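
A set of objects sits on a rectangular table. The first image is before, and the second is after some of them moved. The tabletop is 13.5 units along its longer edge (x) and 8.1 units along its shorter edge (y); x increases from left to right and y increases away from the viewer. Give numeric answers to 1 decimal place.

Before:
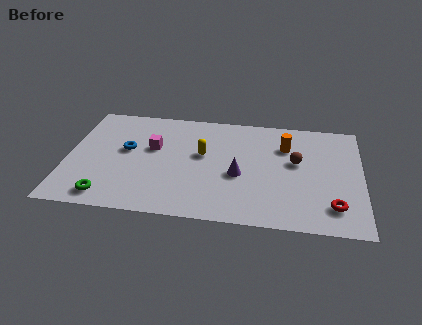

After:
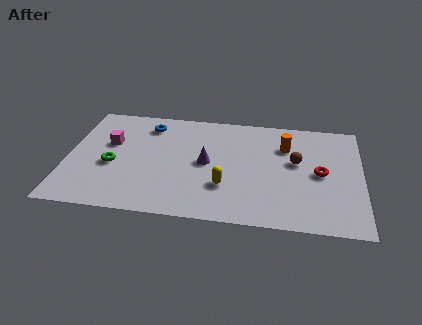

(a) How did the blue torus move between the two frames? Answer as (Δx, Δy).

(0.9, 2.0)

The blue torus was at about (2.7, 4.6) and moved to about (3.6, 6.6).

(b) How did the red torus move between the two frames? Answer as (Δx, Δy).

(-0.6, 2.3)

From the two frames, the red torus sits at roughly (12.2, 1.7) before and (11.6, 4.0) after.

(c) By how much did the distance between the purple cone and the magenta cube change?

+0.3

Before: roughly 4.3 units apart; after: 4.6. That's 0.3 units further apart.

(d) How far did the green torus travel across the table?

2.3

From (2.0, 1.1) to (2.1, 3.4), the green torus covered √(0.1² + 2.3²) ≈ 2.3 units.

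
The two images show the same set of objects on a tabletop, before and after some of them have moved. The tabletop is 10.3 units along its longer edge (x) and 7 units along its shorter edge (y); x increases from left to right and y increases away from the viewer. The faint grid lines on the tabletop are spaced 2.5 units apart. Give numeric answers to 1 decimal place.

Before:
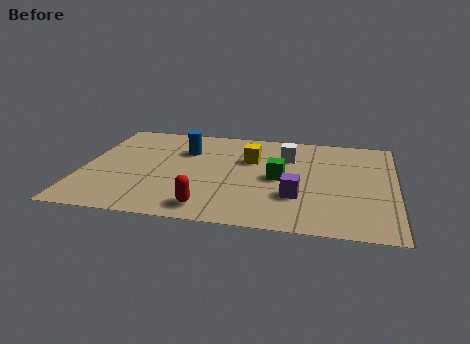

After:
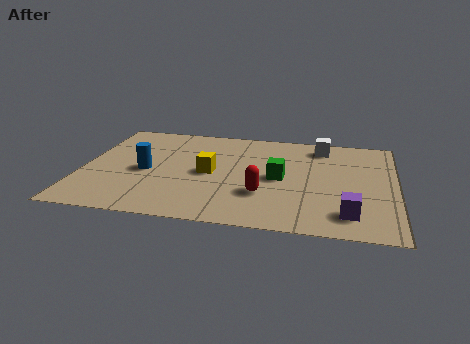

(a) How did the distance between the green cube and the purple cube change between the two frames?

+1.8

They were about 1.3 units apart before and 3.1 after — 1.8 units further apart.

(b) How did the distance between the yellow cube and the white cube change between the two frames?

+3.1

They were about 1.3 units apart before and 4.4 after — 3.1 units further apart.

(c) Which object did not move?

the green cube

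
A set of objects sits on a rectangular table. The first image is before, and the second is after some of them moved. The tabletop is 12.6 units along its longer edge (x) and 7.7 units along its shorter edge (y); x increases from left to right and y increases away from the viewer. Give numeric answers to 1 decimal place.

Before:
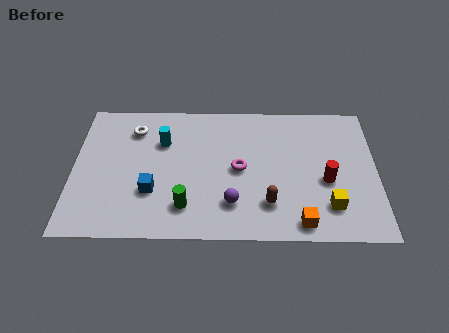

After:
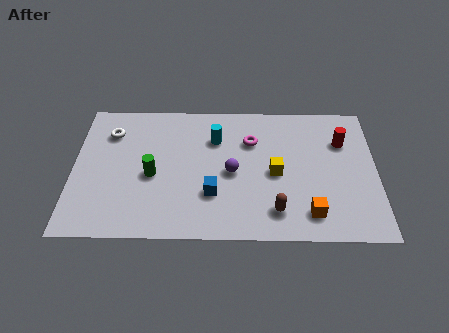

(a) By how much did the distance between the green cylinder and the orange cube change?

+2.0

The distance was about 4.8 in the first image and 6.8 in the second, so they moved 2.0 units further apart.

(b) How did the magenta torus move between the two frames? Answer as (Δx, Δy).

(0.5, 1.6)

The magenta torus started near (6.9, 3.8) and ended near (7.4, 5.4).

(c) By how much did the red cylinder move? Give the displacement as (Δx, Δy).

(0.7, 2.2)

The red cylinder was at about (10.5, 3.2) and moved to about (11.2, 5.4).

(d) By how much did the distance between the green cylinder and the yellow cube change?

-0.8

They were about 5.9 units apart before and 5.1 after — 0.8 units closer together.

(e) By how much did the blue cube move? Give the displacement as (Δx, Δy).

(2.5, -0.1)

The blue cube was at about (3.3, 2.5) and moved to about (5.8, 2.4).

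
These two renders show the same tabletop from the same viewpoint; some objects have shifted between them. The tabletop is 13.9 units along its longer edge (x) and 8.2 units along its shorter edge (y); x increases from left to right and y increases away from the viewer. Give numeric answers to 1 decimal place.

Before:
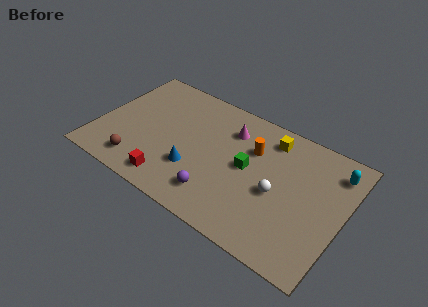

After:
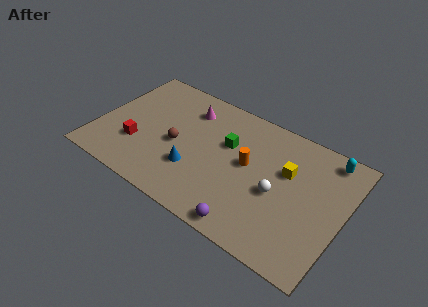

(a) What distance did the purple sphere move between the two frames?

2.2

From (7.2, 1.7) to (9.2, 0.8), the purple sphere covered √(2.0² + 0.9²) ≈ 2.2 units.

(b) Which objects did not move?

the white sphere and the blue cone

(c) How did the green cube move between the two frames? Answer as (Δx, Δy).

(-1.3, 0.9)

From the two frames, the green cube sits at roughly (8.5, 4.3) before and (7.2, 5.2) after.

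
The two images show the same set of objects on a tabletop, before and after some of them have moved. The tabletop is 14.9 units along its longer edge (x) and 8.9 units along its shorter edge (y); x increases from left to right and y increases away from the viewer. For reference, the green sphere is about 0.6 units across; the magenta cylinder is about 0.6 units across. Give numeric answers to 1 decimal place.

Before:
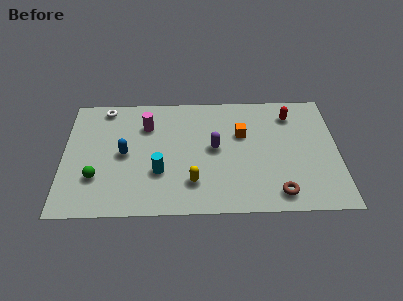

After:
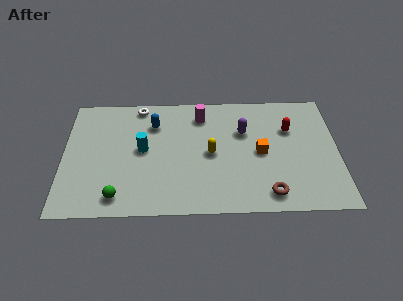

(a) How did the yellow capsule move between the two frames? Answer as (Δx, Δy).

(1.0, 2.1)

The yellow capsule was at about (7.0, 2.2) and moved to about (8.0, 4.3).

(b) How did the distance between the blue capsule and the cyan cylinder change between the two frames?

-0.4

Before: roughly 2.4 units apart; after: 2.0. That's 0.4 units closer together.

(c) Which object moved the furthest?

the magenta cylinder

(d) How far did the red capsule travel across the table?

1.1

The red capsule moved from about (12.4, 7.1) to (12.3, 6.0), a distance of √(0.1² + 1.1²) ≈ 1.1.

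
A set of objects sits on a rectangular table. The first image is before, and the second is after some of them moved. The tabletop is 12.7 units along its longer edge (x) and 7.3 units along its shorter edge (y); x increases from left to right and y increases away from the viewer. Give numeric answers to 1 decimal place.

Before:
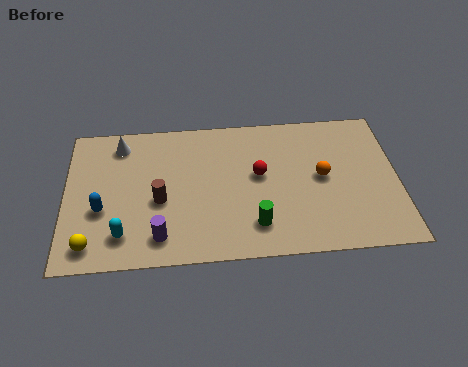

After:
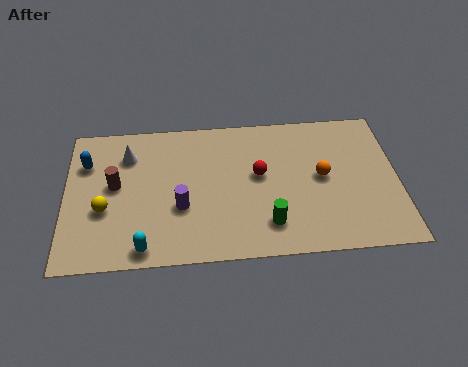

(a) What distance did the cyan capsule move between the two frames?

1.1

From (2.2, 1.5) to (3.0, 0.8), the cyan capsule covered √(0.8² + 0.7²) ≈ 1.1 units.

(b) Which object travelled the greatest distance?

the blue capsule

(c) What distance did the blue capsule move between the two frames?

2.5

The blue capsule was near (1.4, 2.8) before and (0.8, 5.2) after, so it travelled √(0.6² + 2.4²) ≈ 2.5 units.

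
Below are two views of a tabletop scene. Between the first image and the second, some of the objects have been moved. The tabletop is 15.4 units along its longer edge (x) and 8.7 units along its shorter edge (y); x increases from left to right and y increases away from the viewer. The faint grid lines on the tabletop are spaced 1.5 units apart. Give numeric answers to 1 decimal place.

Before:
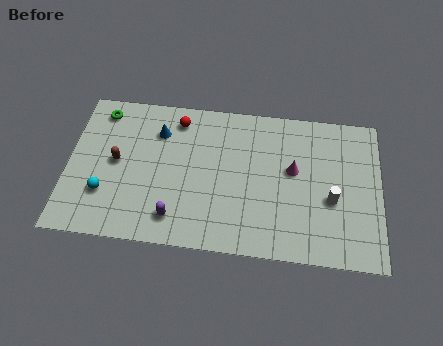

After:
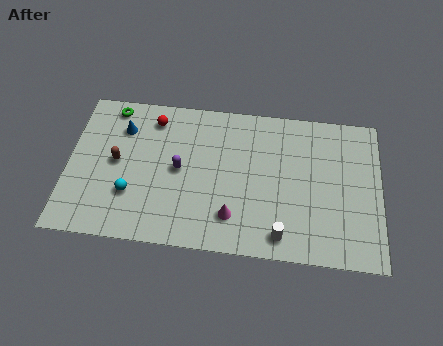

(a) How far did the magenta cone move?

4.2

The magenta cone was near (11.1, 5.0) before and (8.2, 2.0) after, so it travelled √(2.9² + 3.0²) ≈ 4.2 units.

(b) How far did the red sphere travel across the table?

1.2

The red sphere moved from about (5.3, 7.3) to (4.1, 7.2), a distance of √(1.2² + 0.1²) ≈ 1.2.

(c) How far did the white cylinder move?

3.3

The white cylinder moved from about (13.0, 3.5) to (10.6, 1.2), a distance of √(2.4² + 2.3²) ≈ 3.3.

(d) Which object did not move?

the brown capsule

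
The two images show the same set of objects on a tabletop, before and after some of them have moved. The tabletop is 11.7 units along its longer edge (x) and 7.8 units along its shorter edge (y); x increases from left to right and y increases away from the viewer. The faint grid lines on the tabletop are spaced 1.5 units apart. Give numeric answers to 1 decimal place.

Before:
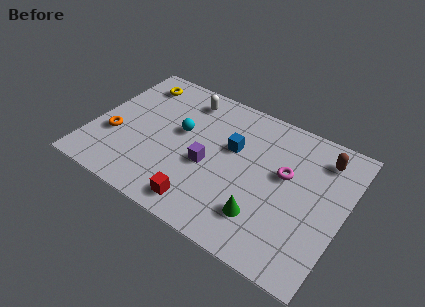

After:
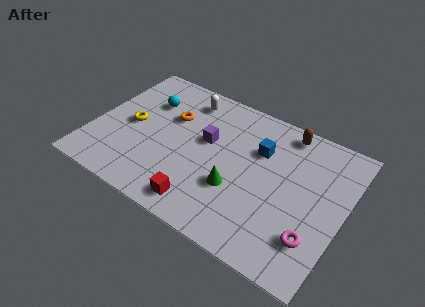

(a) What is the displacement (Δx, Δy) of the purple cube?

(-0.3, 1.3)

From the two frames, the purple cube sits at roughly (5.5, 3.3) before and (5.2, 4.6) after.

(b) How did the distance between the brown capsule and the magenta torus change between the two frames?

+3.0

The distance was about 2.3 in the first image and 5.3 in the second, so they moved 3.0 units further apart.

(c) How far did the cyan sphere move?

2.1

The cyan sphere was near (4.0, 4.5) before and (2.2, 5.5) after, so it travelled √(1.8² + 1.0²) ≈ 2.1 units.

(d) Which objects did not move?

the red cube and the white capsule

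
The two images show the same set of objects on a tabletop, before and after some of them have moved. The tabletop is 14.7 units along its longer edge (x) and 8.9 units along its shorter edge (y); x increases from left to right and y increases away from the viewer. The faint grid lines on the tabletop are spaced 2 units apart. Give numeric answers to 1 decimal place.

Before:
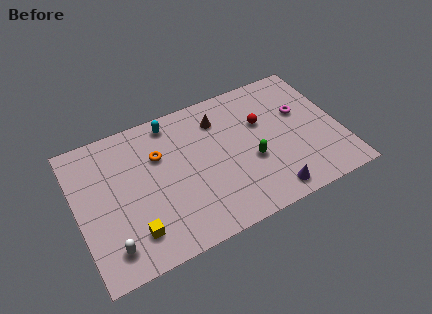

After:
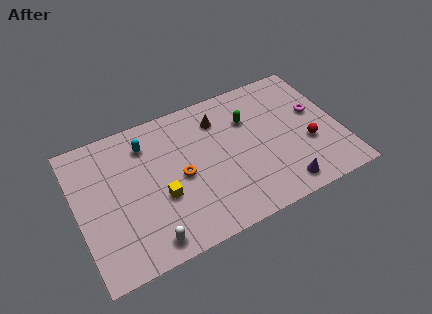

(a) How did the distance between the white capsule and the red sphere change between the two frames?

-0.3

Before: roughly 9.9 units apart; after: 9.6. That's 0.3 units closer together.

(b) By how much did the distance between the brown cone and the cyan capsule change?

+1.3

They were about 2.8 units apart before and 4.1 after — 1.3 units further apart.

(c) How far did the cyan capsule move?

1.7

From (5.6, 7.8) to (4.1, 7.0), the cyan capsule covered √(1.5² + 0.8²) ≈ 1.7 units.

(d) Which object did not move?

the brown cone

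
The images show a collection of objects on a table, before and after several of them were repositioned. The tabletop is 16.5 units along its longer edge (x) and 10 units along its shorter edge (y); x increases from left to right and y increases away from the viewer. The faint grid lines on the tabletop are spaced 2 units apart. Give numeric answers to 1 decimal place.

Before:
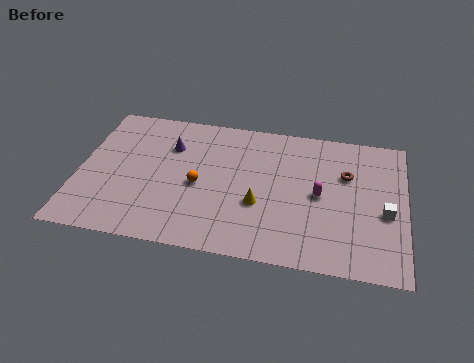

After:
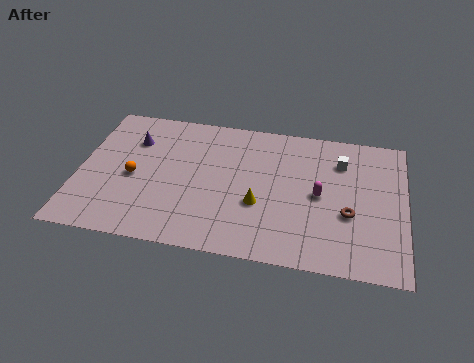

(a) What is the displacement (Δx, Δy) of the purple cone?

(-1.9, 0.1)

From the two frames, the purple cone sits at roughly (4.5, 7.1) before and (2.6, 7.2) after.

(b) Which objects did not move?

the yellow cone and the magenta capsule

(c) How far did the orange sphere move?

3.3

From (6.1, 4.5) to (2.8, 4.5), the orange sphere covered √(3.3² + 0.0²) ≈ 3.3 units.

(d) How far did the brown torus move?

2.8

The brown torus was near (13.5, 6.6) before and (13.7, 3.8) after, so it travelled √(0.2² + 2.8²) ≈ 2.8 units.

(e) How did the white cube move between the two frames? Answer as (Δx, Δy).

(-2.3, 3.3)

The white cube was at about (15.5, 4.2) and moved to about (13.2, 7.5).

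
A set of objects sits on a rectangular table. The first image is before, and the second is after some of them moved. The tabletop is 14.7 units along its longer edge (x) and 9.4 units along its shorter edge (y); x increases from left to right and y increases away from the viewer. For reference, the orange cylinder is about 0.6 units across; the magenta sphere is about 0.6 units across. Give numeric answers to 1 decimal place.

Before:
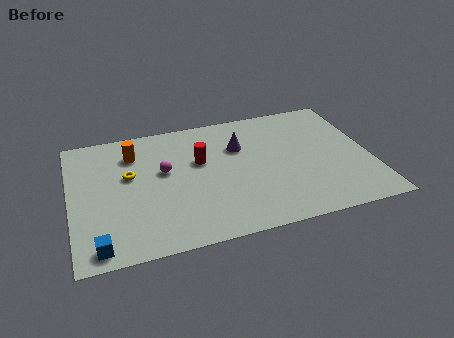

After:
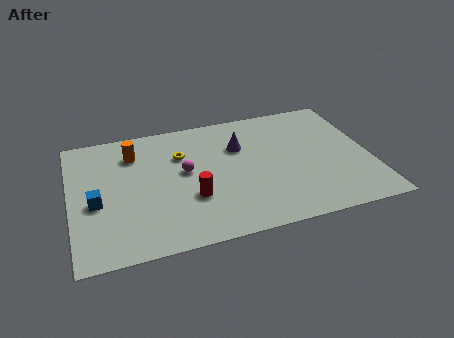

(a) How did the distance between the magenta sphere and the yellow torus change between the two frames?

-0.4

Before: roughly 1.7 units apart; after: 1.3. That's 0.4 units closer together.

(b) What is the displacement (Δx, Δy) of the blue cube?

(0.0, 3.0)

The blue cube started near (1.2, 1.0) and ended near (1.2, 4.0).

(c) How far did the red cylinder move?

2.7

The red cylinder was near (6.4, 5.8) before and (5.8, 3.2) after, so it travelled √(0.6² + 2.6²) ≈ 2.7 units.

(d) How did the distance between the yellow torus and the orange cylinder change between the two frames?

+0.8

Before: roughly 1.6 units apart; after: 2.4. That's 0.8 units further apart.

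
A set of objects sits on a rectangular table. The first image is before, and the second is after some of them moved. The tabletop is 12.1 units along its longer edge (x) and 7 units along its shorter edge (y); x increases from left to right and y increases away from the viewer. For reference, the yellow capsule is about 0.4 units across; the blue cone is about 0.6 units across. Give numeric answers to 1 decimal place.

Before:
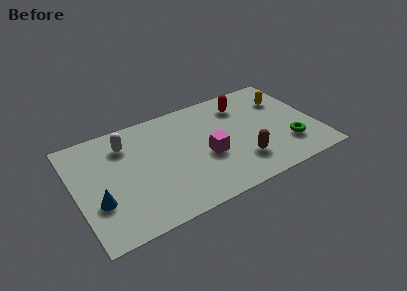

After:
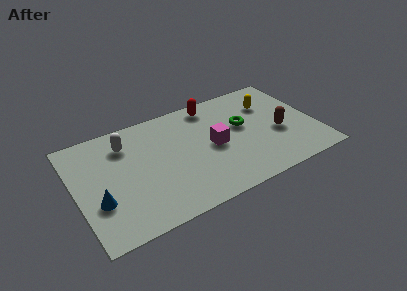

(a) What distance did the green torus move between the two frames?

3.0

The green torus moved from about (10.5, 1.9) to (8.5, 4.1), a distance of √(2.0² + 2.2²) ≈ 3.0.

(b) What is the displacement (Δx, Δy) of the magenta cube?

(0.4, 0.5)

The magenta cube started near (6.5, 2.9) and ended near (6.9, 3.4).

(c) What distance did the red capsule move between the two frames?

1.6

The red capsule was near (8.7, 5.5) before and (7.2, 6.1) after, so it travelled √(1.5² + 0.6²) ≈ 1.6 units.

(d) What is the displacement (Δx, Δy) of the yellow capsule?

(-0.8, 0.0)

The yellow capsule started near (10.8, 5.0) and ended near (10.0, 5.0).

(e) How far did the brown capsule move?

2.4

From (8.1, 1.8) to (10.2, 2.9), the brown capsule covered √(2.1² + 1.1²) ≈ 2.4 units.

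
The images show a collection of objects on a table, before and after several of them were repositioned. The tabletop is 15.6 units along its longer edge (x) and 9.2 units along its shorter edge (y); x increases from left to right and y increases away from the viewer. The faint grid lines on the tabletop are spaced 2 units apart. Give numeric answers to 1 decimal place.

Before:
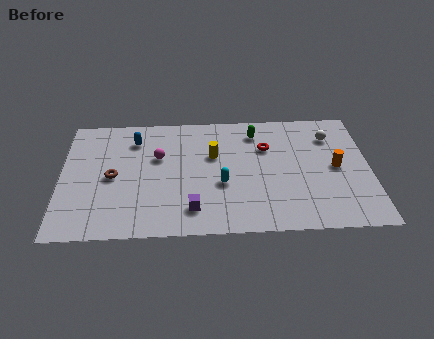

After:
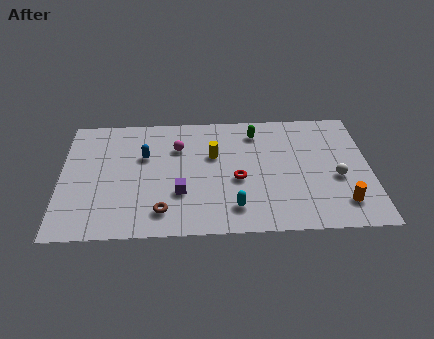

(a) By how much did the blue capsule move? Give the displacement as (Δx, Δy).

(0.5, -1.3)

The blue capsule was at about (3.7, 7.2) and moved to about (4.2, 5.9).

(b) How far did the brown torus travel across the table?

3.7

From (2.6, 4.4) to (5.1, 1.7), the brown torus covered √(2.5² + 2.7²) ≈ 3.7 units.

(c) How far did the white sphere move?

3.2

The white sphere moved from about (13.7, 7.0) to (13.9, 3.8), a distance of √(0.2² + 3.2²) ≈ 3.2.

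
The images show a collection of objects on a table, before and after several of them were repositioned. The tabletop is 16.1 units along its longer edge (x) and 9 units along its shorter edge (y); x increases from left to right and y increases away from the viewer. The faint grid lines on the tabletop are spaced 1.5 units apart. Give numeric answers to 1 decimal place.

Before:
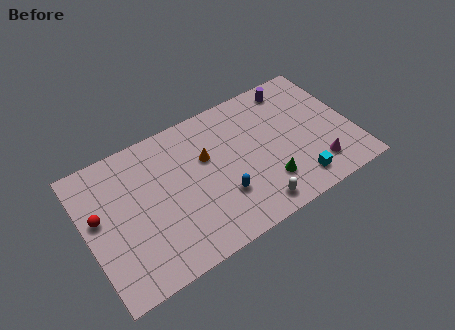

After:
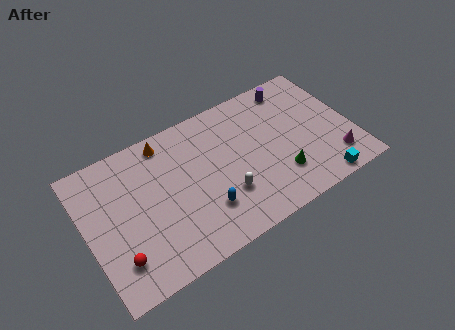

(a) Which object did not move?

the purple cylinder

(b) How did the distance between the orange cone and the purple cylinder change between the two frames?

+1.8

Before: roughly 6.1 units apart; after: 7.9. That's 1.8 units further apart.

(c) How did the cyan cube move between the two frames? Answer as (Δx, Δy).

(1.3, -0.7)

The cyan cube started near (12.3, 1.5) and ended near (13.6, 0.8).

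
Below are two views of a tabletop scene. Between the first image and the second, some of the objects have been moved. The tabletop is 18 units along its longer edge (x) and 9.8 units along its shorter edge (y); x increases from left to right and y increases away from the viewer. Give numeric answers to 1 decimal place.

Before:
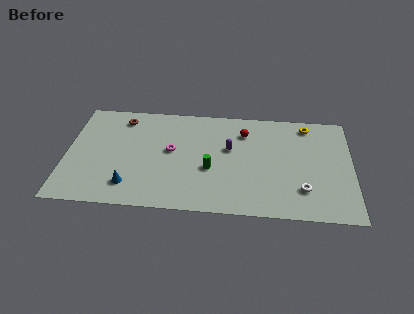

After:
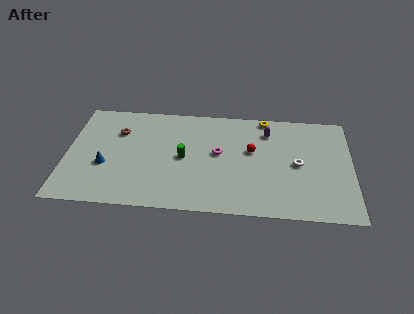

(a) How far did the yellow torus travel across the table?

2.7

The yellow torus was near (15.2, 8.5) before and (12.5, 9.0) after, so it travelled √(2.7² + 0.5²) ≈ 2.7 units.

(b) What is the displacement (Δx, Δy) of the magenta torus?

(3.0, 0.0)

The magenta torus started near (6.6, 5.4) and ended near (9.6, 5.4).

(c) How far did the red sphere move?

1.8

From (11.2, 7.5) to (11.7, 5.8), the red sphere covered √(0.5² + 1.7²) ≈ 1.8 units.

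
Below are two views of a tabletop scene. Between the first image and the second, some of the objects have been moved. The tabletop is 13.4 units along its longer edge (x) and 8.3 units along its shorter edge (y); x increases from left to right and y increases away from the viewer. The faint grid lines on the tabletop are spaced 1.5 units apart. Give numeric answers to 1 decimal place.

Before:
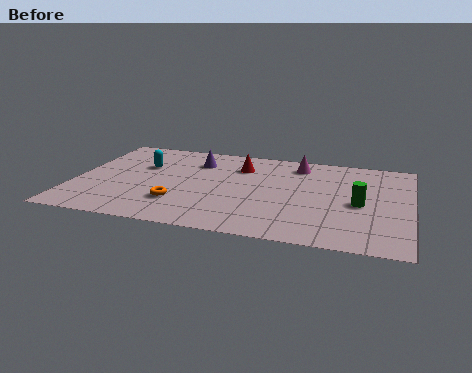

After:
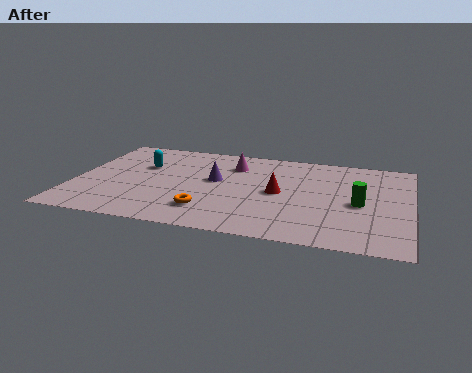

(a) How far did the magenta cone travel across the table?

2.7

The magenta cone was near (8.8, 6.9) before and (6.2, 6.3) after, so it travelled √(2.6² + 0.6²) ≈ 2.7 units.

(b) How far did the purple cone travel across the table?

1.8

From (4.7, 6.3) to (5.6, 4.7), the purple cone covered √(0.9² + 1.6²) ≈ 1.8 units.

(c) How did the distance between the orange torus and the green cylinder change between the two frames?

-1.1

Before: roughly 7.3 units apart; after: 6.2. That's 1.1 units closer together.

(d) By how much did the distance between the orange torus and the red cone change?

-1.0

The distance was about 4.5 in the first image and 3.5 in the second, so they moved 1.0 units closer together.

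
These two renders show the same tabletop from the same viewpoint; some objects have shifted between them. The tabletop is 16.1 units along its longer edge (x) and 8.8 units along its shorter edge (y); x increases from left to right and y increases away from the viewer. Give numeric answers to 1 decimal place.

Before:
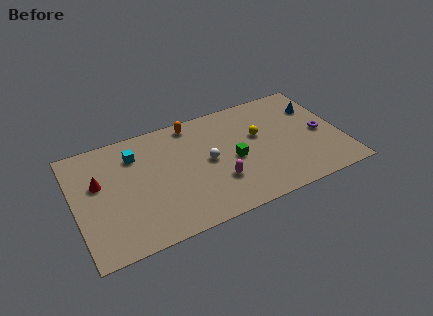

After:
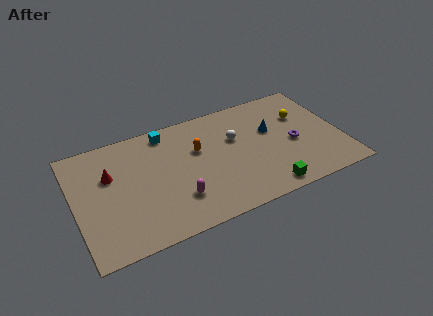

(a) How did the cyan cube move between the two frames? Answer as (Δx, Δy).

(2.0, 1.0)

From the two frames, the cyan cube sits at roughly (3.8, 6.7) before and (5.8, 7.7) after.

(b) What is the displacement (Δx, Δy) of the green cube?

(1.6, -3.0)

The green cube was at about (9.5, 4.0) and moved to about (11.1, 1.0).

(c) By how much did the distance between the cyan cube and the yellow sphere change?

+0.9

Before: roughly 7.5 units apart; after: 8.4. That's 0.9 units further apart.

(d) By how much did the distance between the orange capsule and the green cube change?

+1.5

They were about 4.3 units apart before and 5.8 after — 1.5 units further apart.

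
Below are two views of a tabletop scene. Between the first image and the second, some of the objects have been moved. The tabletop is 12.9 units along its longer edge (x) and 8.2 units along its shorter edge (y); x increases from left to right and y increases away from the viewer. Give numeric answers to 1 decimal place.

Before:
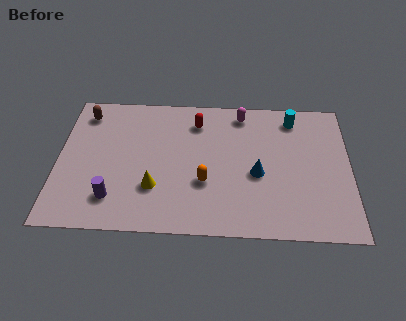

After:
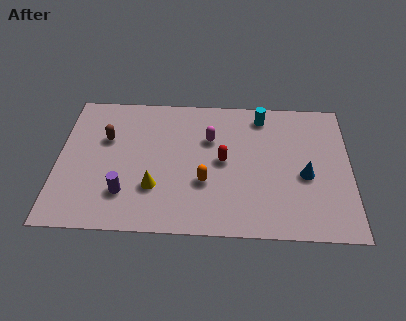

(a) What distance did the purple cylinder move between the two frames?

0.6

The purple cylinder moved from about (2.5, 1.8) to (3.0, 2.1), a distance of √(0.5² + 0.3²) ≈ 0.6.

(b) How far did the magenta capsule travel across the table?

2.1

From (8.1, 7.1) to (6.7, 5.5), the magenta capsule covered √(1.4² + 1.6²) ≈ 2.1 units.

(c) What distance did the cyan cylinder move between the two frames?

1.4

The cyan cylinder was near (10.4, 6.9) before and (9.0, 7.0) after, so it travelled √(1.4² + 0.1²) ≈ 1.4 units.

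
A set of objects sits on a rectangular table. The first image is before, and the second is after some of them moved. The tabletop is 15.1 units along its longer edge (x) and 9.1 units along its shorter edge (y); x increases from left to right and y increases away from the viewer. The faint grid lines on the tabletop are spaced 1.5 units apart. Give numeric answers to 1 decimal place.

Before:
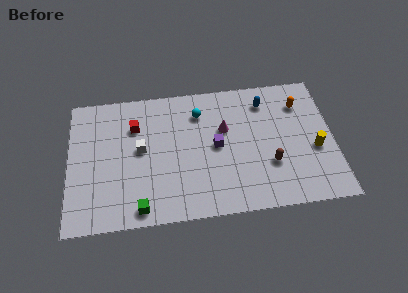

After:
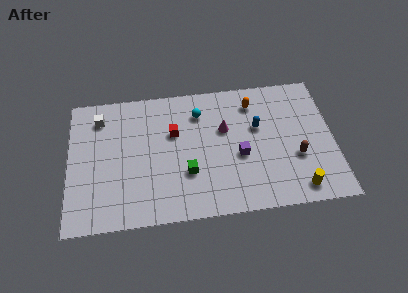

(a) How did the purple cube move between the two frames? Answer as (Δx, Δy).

(1.3, -0.8)

The purple cube was at about (8.4, 4.6) and moved to about (9.7, 3.8).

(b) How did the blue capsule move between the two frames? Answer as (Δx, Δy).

(-0.5, -1.7)

From the two frames, the blue capsule sits at roughly (11.3, 7.3) before and (10.8, 5.6) after.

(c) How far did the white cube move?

3.3

The white cube moved from about (4.1, 4.9) to (1.8, 7.3), a distance of √(2.3² + 2.4²) ≈ 3.3.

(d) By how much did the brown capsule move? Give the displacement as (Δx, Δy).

(1.5, 0.3)

The brown capsule was at about (11.4, 3.0) and moved to about (12.9, 3.3).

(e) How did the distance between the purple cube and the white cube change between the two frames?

+4.3

Before: roughly 4.3 units apart; after: 8.6. That's 4.3 units further apart.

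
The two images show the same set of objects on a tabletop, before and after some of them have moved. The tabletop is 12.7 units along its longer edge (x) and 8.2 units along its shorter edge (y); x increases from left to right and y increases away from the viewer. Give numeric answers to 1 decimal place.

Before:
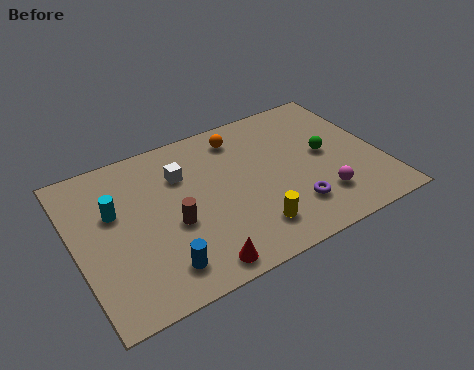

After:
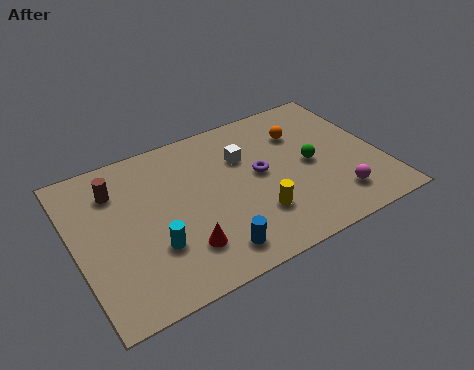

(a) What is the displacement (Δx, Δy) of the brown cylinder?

(-2.0, 2.8)

The brown cylinder started near (3.9, 3.4) and ended near (1.9, 6.2).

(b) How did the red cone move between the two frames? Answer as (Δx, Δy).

(-0.4, 1.1)

The red cone started near (4.5, 0.9) and ended near (4.1, 2.0).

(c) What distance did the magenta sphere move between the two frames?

0.7

The magenta sphere was near (9.9, 2.0) before and (10.5, 1.7) after, so it travelled √(0.6² + 0.3²) ≈ 0.7 units.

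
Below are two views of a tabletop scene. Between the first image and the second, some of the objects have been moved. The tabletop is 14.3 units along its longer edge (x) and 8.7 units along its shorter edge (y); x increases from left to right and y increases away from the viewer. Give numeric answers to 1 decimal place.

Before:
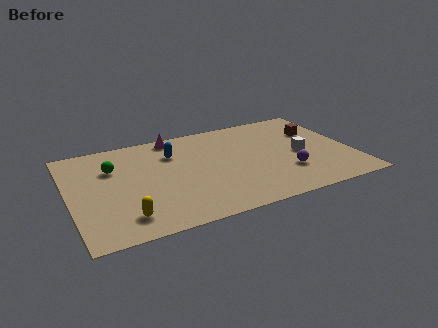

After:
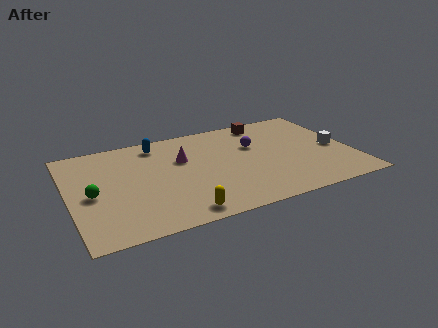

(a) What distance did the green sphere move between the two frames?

2.3

The green sphere was near (2.3, 6.0) before and (1.1, 4.0) after, so it travelled √(1.2² + 2.0²) ≈ 2.3 units.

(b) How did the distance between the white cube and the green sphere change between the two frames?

+2.8

They were about 9.6 units apart before and 12.4 after — 2.8 units further apart.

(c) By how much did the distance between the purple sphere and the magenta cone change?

-3.7

Before: roughly 7.4 units apart; after: 3.7. That's 3.7 units closer together.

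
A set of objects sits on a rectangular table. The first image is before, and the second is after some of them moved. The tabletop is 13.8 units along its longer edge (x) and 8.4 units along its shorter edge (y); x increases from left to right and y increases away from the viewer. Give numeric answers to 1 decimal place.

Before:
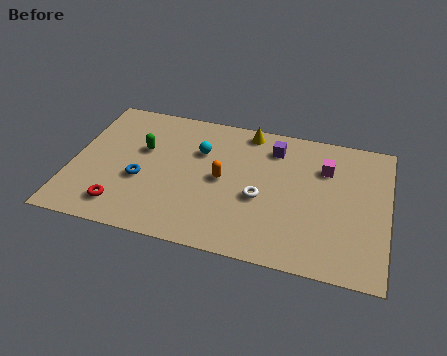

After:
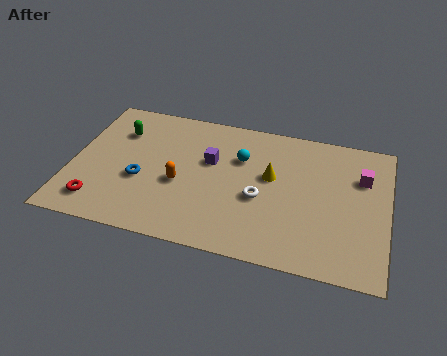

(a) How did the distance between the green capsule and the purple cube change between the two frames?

-1.7

Before: roughly 5.9 units apart; after: 4.2. That's 1.7 units closer together.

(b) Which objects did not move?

the blue torus and the white torus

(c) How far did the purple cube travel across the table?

3.1

From (8.7, 6.7) to (6.0, 5.2), the purple cube covered √(2.7² + 1.5²) ≈ 3.1 units.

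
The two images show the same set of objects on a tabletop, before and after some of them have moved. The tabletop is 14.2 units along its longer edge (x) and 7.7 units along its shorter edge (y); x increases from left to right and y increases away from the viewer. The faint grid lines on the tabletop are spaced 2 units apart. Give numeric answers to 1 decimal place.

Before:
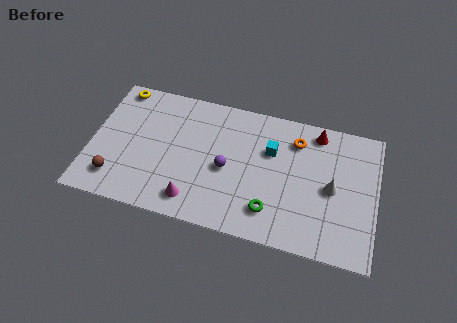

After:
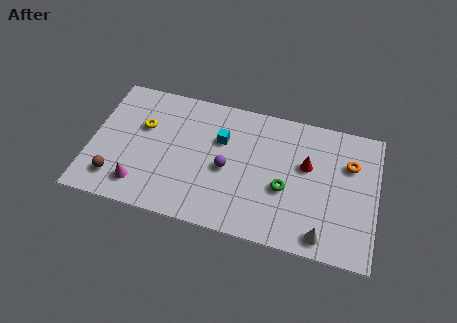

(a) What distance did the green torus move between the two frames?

1.5

From (9.1, 1.7) to (9.7, 3.1), the green torus covered √(0.6² + 1.4²) ≈ 1.5 units.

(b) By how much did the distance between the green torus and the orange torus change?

-0.6

Before: roughly 4.4 units apart; after: 3.8. That's 0.6 units closer together.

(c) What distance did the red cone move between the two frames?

2.0

The red cone was near (11.1, 6.7) before and (10.7, 4.7) after, so it travelled √(0.4² + 2.0²) ≈ 2.0 units.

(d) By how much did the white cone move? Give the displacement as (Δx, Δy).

(-0.3, -2.7)

The white cone started near (12.0, 3.7) and ended near (11.7, 1.0).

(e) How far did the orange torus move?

2.8

From (10.1, 6.0) to (12.8, 5.3), the orange torus covered √(2.7² + 0.7²) ≈ 2.8 units.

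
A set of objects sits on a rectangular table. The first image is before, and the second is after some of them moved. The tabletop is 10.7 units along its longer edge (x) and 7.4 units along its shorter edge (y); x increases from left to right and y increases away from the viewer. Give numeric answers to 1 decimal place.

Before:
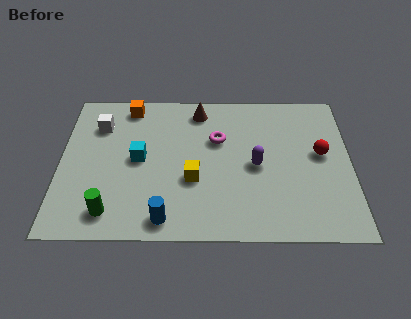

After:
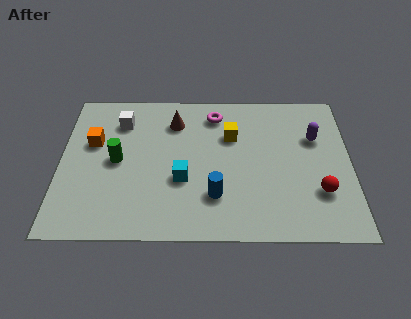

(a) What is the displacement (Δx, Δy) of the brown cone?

(-0.9, -0.6)

From the two frames, the brown cone sits at roughly (5.1, 6.3) before and (4.2, 5.7) after.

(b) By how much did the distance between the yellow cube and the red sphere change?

-0.6

They were about 4.9 units apart before and 4.3 after — 0.6 units closer together.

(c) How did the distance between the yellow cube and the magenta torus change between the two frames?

-0.9

Before: roughly 2.2 units apart; after: 1.3. That's 0.9 units closer together.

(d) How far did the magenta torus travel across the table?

1.3

From (5.8, 4.8) to (5.7, 6.1), the magenta torus covered √(0.1² + 1.3²) ≈ 1.3 units.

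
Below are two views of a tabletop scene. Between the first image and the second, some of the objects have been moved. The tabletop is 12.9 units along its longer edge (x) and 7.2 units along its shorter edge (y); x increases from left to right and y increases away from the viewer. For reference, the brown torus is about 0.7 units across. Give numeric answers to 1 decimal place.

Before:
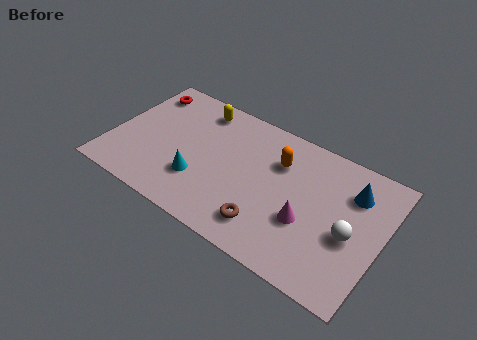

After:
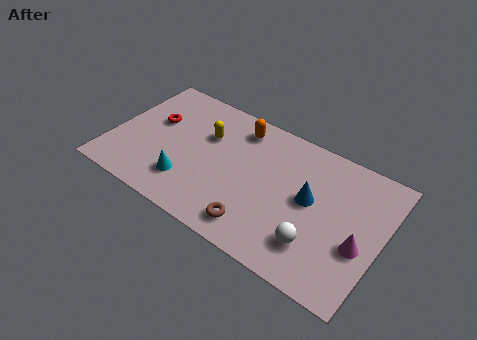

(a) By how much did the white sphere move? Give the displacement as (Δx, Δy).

(-1.4, -1.3)

The white sphere started near (11.5, 3.1) and ended near (10.1, 1.8).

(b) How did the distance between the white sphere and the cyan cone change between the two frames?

-1.0

The distance was about 7.2 in the first image and 6.2 in the second, so they moved 1.0 units closer together.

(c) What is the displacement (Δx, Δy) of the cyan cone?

(-0.5, -0.4)

The cyan cone started near (4.4, 2.2) and ended near (3.9, 1.8).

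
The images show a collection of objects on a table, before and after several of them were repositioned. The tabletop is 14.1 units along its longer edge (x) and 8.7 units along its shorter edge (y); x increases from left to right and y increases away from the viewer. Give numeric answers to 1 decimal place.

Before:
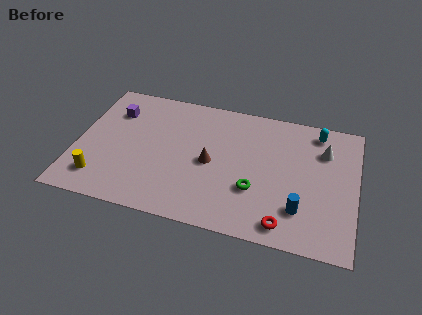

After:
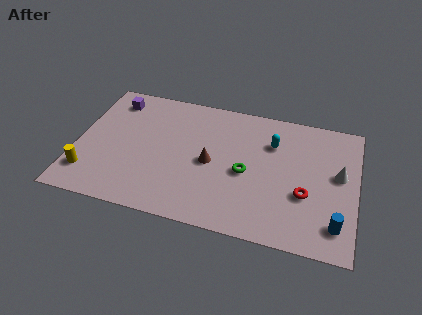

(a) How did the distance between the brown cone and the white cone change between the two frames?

+0.4

The distance was about 6.0 in the first image and 6.4 in the second, so they moved 0.4 units further apart.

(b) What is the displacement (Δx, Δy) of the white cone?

(0.8, -1.4)

The white cone was at about (12.4, 6.3) and moved to about (13.2, 4.9).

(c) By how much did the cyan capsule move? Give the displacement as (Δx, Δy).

(-2.2, -1.3)

From the two frames, the cyan capsule sits at roughly (12.0, 7.5) before and (9.8, 6.2) after.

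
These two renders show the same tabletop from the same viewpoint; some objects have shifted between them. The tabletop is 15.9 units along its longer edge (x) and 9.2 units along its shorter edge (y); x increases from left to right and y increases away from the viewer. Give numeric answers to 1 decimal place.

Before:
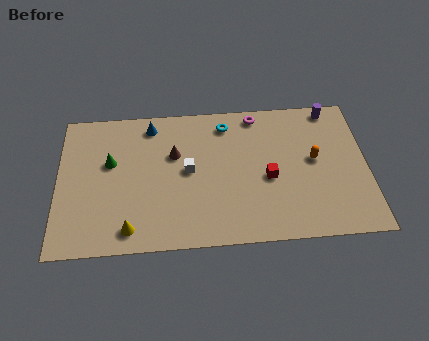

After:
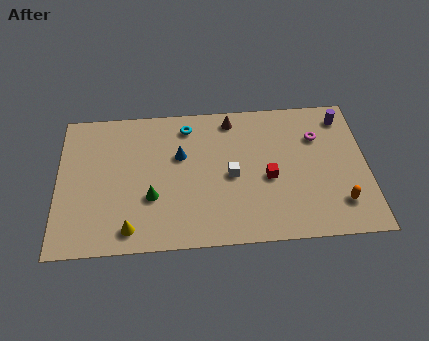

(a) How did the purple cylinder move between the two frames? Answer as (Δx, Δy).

(0.6, -0.6)

From the two frames, the purple cylinder sits at roughly (14.2, 8.3) before and (14.8, 7.7) after.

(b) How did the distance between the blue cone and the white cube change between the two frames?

-0.6

They were about 3.6 units apart before and 3.0 after — 0.6 units closer together.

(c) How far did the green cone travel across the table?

3.2

From (2.7, 5.6) to (4.8, 3.2), the green cone covered √(2.1² + 2.4²) ≈ 3.2 units.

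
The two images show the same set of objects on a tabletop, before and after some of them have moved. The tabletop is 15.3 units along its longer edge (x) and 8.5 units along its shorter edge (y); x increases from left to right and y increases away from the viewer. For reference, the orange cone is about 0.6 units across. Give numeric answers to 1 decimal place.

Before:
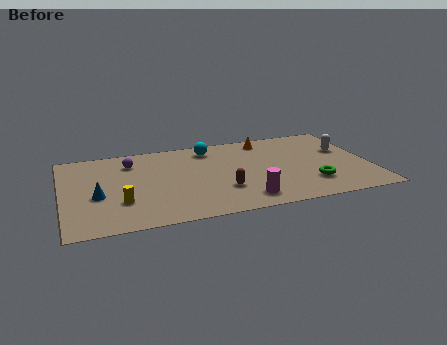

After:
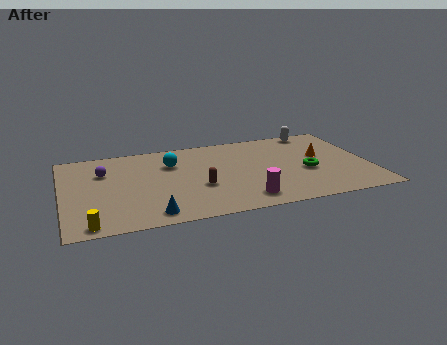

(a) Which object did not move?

the magenta cylinder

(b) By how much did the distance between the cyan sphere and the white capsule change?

+0.8

They were about 6.9 units apart before and 7.7 after — 0.8 units further apart.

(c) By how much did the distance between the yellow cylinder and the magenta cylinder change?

+1.5

The distance was about 6.1 in the first image and 7.6 in the second, so they moved 1.5 units further apart.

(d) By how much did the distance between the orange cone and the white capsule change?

-1.5

Before: roughly 4.3 units apart; after: 2.8. That's 1.5 units closer together.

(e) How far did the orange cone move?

3.5

From (10.4, 7.3) to (13.0, 4.9), the orange cone covered √(2.6² + 2.4²) ≈ 3.5 units.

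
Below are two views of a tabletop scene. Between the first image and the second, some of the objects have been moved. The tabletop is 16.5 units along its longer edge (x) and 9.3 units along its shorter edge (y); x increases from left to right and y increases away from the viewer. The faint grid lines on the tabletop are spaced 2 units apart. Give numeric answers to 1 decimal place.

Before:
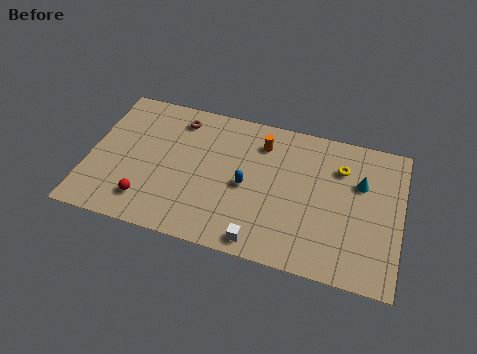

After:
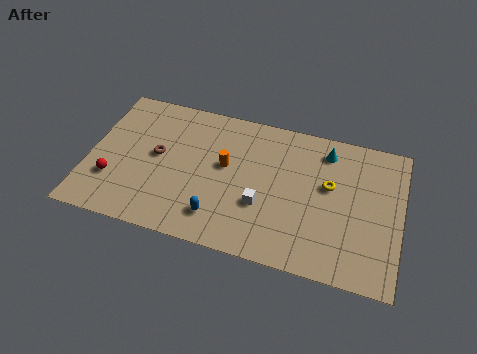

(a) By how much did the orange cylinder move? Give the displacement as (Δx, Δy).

(-1.8, -2.0)

The orange cylinder started near (9.0, 7.3) and ended near (7.2, 5.3).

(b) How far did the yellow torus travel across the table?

1.4

The yellow torus moved from about (13.2, 6.8) to (12.7, 5.5), a distance of √(0.5² + 1.3²) ≈ 1.4.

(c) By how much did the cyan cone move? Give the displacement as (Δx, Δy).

(-1.9, 1.6)

The cyan cone was at about (14.3, 6.1) and moved to about (12.4, 7.7).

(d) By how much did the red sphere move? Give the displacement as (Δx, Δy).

(-1.9, 0.9)

The red sphere started near (3.3, 1.9) and ended near (1.4, 2.8).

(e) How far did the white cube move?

2.3

The white cube moved from about (9.4, 1.0) to (9.3, 3.3), a distance of √(0.1² + 2.3²) ≈ 2.3.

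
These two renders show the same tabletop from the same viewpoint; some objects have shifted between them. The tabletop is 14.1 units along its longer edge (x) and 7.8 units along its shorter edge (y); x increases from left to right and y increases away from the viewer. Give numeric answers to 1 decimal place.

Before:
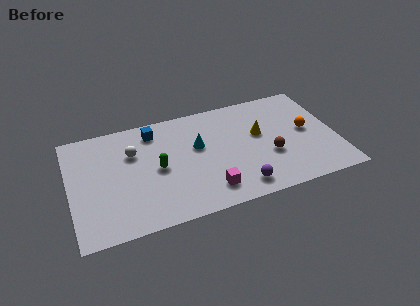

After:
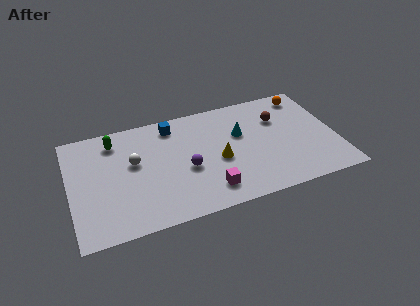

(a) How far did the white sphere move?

0.7

The white sphere moved from about (3.4, 5.3) to (3.4, 4.6), a distance of √(0.0² + 0.7²) ≈ 0.7.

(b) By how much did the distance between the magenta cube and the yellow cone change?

-2.3

They were about 4.3 units apart before and 2.0 after — 2.3 units closer together.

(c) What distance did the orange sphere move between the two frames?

2.6

The orange sphere was near (12.6, 4.1) before and (12.8, 6.7) after, so it travelled √(0.2² + 2.6²) ≈ 2.6 units.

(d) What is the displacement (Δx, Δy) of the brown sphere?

(0.7, 2.5)

The brown sphere started near (10.5, 2.9) and ended near (11.2, 5.4).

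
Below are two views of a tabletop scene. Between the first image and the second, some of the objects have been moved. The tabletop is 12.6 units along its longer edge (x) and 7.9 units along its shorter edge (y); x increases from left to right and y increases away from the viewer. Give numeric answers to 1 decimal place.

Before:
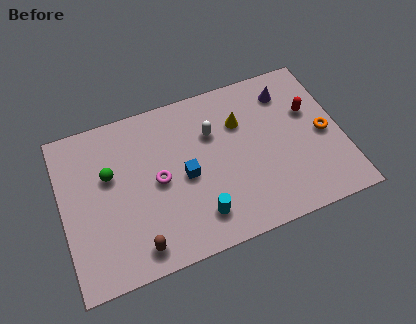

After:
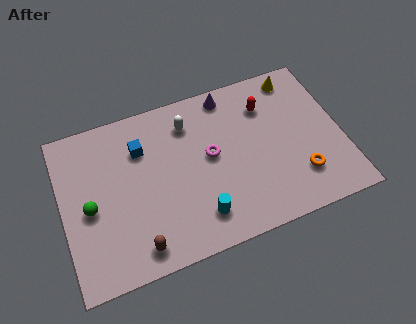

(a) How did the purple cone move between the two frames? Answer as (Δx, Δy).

(-2.6, 0.7)

The purple cone was at about (10.4, 6.3) and moved to about (7.8, 7.0).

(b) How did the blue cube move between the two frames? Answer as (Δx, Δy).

(-1.8, 2.0)

The blue cube started near (5.5, 3.7) and ended near (3.7, 5.7).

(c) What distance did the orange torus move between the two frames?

2.1

The orange torus moved from about (11.8, 3.7) to (10.5, 2.0), a distance of √(1.3² + 1.7²) ≈ 2.1.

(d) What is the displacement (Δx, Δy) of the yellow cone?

(2.7, 1.4)

From the two frames, the yellow cone sits at roughly (8.2, 5.5) before and (10.9, 6.9) after.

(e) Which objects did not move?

the cyan cylinder and the brown capsule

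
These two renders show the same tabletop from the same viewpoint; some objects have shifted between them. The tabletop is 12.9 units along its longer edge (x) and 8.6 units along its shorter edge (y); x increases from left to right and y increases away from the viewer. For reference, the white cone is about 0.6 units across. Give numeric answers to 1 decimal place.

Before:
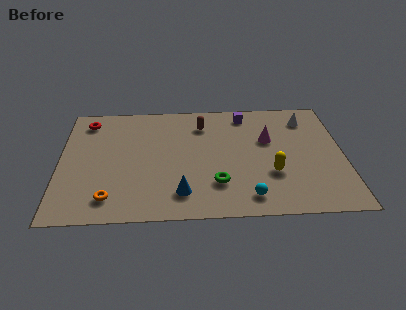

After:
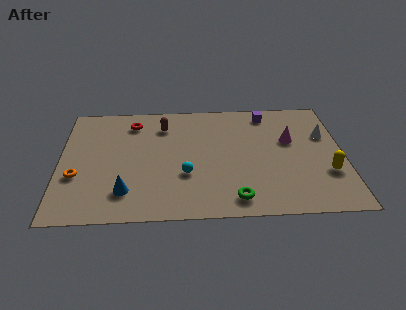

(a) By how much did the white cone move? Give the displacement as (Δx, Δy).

(0.8, -1.3)

The white cone was at about (11.3, 6.9) and moved to about (12.1, 5.6).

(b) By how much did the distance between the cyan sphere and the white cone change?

+0.6

Before: roughly 6.3 units apart; after: 6.9. That's 0.6 units further apart.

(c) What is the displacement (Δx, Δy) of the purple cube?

(1.0, 0.0)

The purple cube was at about (8.5, 7.4) and moved to about (9.5, 7.4).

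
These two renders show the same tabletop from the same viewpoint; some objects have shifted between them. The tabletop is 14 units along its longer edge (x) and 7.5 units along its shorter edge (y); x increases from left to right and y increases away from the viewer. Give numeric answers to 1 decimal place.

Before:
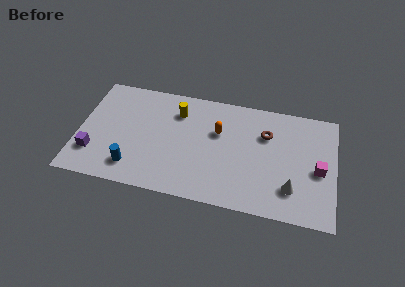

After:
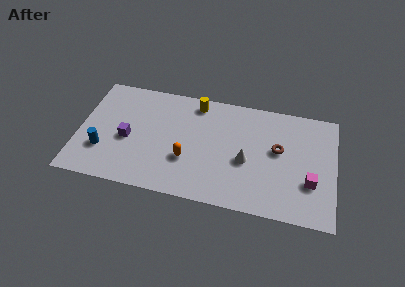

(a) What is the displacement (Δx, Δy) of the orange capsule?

(-1.6, -2.2)

The orange capsule was at about (7.6, 4.8) and moved to about (6.0, 2.6).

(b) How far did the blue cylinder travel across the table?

1.9

From (3.1, 1.5) to (1.4, 2.3), the blue cylinder covered √(1.7² + 0.8²) ≈ 1.9 units.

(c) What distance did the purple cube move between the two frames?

2.2

The purple cube moved from about (0.9, 2.0) to (2.7, 3.3), a distance of √(1.8² + 1.3²) ≈ 2.2.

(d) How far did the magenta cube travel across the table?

1.0

From (13.1, 3.4) to (12.7, 2.5), the magenta cube covered √(0.4² + 0.9²) ≈ 1.0 units.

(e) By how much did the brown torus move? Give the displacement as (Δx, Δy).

(0.7, -0.9)

From the two frames, the brown torus sits at roughly (10.2, 5.2) before and (10.9, 4.3) after.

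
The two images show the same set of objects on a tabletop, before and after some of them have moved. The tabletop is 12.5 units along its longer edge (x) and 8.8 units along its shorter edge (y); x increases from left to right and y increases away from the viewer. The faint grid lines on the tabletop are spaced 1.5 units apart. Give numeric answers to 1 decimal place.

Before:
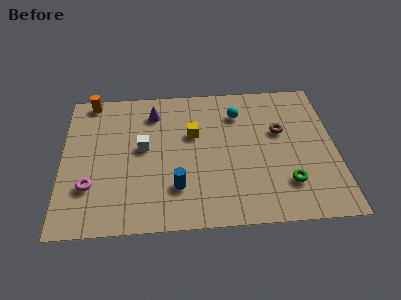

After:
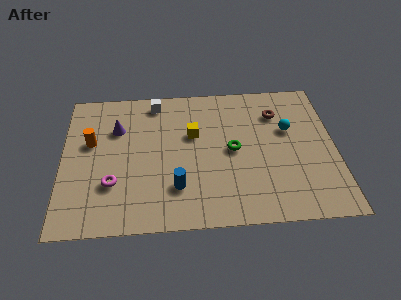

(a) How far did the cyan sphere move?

2.6

The cyan sphere moved from about (8.1, 6.7) to (10.4, 5.5), a distance of √(2.3² + 1.2²) ≈ 2.6.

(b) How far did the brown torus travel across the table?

1.2

The brown torus moved from about (10.0, 5.4) to (9.9, 6.6), a distance of √(0.1² + 1.2²) ≈ 1.2.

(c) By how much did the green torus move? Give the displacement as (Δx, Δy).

(-2.4, 2.2)

From the two frames, the green torus sits at roughly (10.2, 2.2) before and (7.8, 4.4) after.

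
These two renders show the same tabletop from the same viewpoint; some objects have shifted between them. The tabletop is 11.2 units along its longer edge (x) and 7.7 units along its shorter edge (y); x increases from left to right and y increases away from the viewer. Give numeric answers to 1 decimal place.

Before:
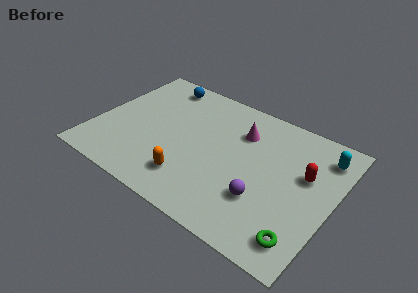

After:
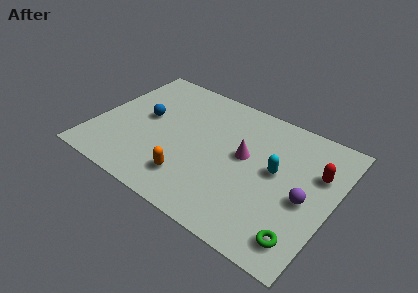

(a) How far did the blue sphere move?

2.5

The blue sphere was near (2.4, 6.7) before and (2.2, 4.2) after, so it travelled √(0.2² + 2.5²) ≈ 2.5 units.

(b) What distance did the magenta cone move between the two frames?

1.4

The magenta cone was near (6.6, 5.6) before and (7.0, 4.3) after, so it travelled √(0.4² + 1.3²) ≈ 1.4 units.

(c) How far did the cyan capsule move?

2.8

The cyan capsule was near (10.4, 6.2) before and (8.5, 4.2) after, so it travelled √(1.9² + 2.0²) ≈ 2.8 units.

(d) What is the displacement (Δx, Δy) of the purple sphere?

(1.8, 1.0)

The purple sphere was at about (8.2, 2.4) and moved to about (10.0, 3.4).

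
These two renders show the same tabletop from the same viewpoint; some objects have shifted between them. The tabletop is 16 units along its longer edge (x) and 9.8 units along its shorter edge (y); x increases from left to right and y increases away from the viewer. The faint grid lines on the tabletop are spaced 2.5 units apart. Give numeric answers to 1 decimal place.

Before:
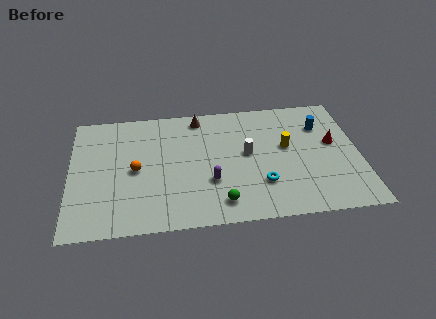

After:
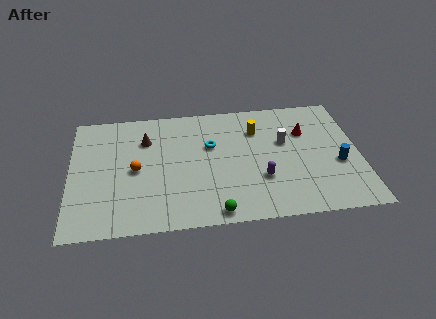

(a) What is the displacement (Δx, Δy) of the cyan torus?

(-2.7, 3.4)

The cyan torus was at about (10.5, 2.8) and moved to about (7.8, 6.2).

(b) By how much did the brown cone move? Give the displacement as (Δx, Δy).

(-3.0, -1.5)

The brown cone was at about (7.2, 8.6) and moved to about (4.2, 7.1).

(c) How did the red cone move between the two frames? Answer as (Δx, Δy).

(-1.5, 1.1)

The red cone started near (14.6, 5.6) and ended near (13.1, 6.7).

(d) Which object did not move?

the orange sphere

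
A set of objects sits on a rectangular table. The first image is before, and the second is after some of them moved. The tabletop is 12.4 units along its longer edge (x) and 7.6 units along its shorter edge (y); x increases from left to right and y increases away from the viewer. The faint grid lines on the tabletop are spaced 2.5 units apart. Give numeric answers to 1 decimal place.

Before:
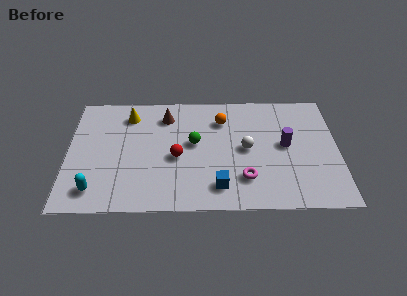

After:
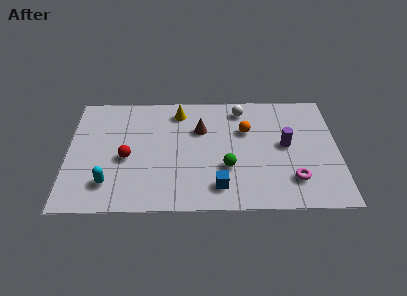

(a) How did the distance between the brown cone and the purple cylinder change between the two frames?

-1.8

They were about 5.9 units apart before and 4.1 after — 1.8 units closer together.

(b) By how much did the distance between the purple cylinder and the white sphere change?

+1.3

Before: roughly 1.8 units apart; after: 3.1. That's 1.3 units further apart.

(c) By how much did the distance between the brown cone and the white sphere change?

-2.0

Before: roughly 4.3 units apart; after: 2.3. That's 2.0 units closer together.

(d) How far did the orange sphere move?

1.3

The orange sphere was near (7.1, 5.7) before and (8.2, 5.0) after, so it travelled √(1.1² + 0.7²) ≈ 1.3 units.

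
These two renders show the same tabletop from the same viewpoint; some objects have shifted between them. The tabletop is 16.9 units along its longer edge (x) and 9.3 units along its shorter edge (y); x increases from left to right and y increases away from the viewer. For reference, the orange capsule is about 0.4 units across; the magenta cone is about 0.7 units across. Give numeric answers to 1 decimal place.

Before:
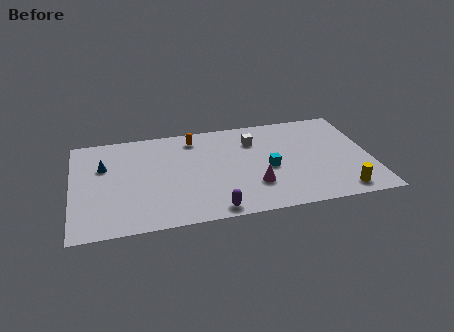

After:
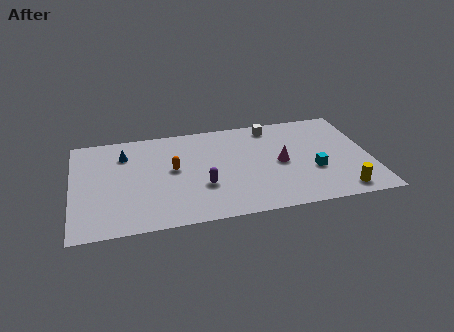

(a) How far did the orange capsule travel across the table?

3.0

From (7.0, 7.8) to (5.7, 5.1), the orange capsule covered √(1.3² + 2.7²) ≈ 3.0 units.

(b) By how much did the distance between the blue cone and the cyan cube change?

+1.7

The distance was about 9.5 in the first image and 11.2 in the second, so they moved 1.7 units further apart.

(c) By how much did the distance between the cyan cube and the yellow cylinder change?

-2.3

The distance was about 4.9 in the first image and 2.6 in the second, so they moved 2.3 units closer together.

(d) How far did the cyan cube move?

2.6

The cyan cube moved from about (11.1, 4.1) to (13.6, 3.4), a distance of √(2.5² + 0.7²) ≈ 2.6.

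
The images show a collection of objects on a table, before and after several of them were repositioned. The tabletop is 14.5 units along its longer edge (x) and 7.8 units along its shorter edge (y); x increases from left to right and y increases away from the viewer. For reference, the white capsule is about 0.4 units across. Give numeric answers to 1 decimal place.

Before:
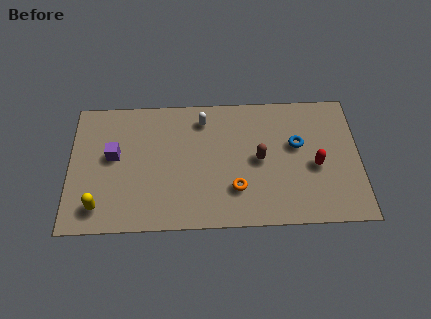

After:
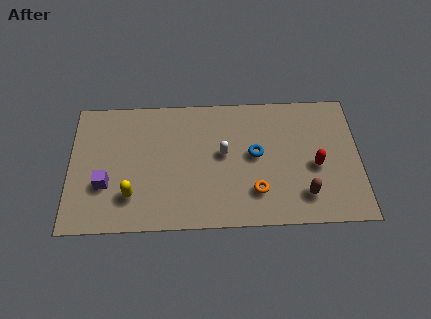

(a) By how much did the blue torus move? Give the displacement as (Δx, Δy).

(-2.1, -0.5)

From the two frames, the blue torus sits at roughly (11.4, 4.7) before and (9.3, 4.2) after.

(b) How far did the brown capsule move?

3.1

The brown capsule moved from about (9.5, 3.9) to (11.7, 1.7), a distance of √(2.2² + 2.2²) ≈ 3.1.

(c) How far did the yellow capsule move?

1.7

The yellow capsule moved from about (1.5, 1.4) to (3.1, 2.0), a distance of √(1.6² + 0.6²) ≈ 1.7.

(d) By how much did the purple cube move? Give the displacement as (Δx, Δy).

(-0.4, -1.7)

From the two frames, the purple cube sits at roughly (2.2, 4.4) before and (1.8, 2.7) after.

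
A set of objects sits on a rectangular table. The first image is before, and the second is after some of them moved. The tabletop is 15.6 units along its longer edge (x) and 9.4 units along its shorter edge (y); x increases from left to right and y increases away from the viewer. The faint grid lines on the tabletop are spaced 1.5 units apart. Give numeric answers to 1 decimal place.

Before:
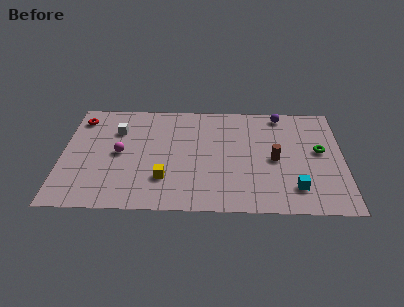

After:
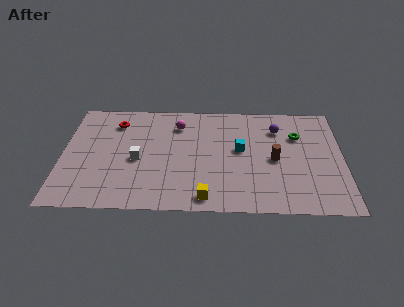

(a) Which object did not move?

the brown cylinder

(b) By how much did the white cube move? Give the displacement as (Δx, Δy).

(1.2, -2.5)

The white cube was at about (3.0, 6.7) and moved to about (4.2, 4.2).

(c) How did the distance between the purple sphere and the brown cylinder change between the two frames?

-1.3

The distance was about 4.0 in the first image and 2.7 in the second, so they moved 1.3 units closer together.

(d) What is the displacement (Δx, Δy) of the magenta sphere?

(3.2, 2.6)

From the two frames, the magenta sphere sits at roughly (3.2, 4.7) before and (6.4, 7.3) after.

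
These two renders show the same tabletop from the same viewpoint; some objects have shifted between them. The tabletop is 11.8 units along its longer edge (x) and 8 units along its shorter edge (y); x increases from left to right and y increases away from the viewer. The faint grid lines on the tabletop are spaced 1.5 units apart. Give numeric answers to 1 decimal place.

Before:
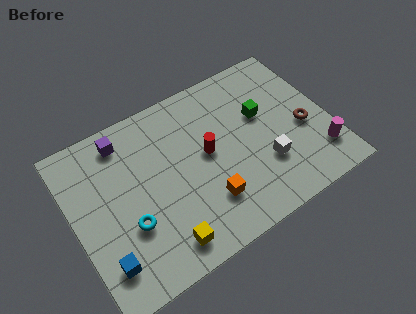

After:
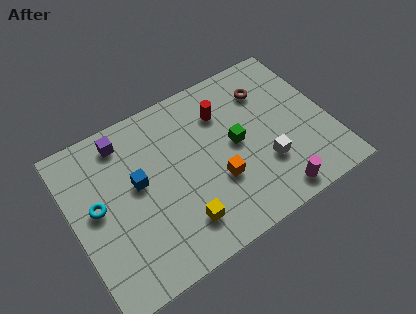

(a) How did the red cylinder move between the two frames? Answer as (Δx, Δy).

(1.0, 1.6)

From the two frames, the red cylinder sits at roughly (6.2, 4.3) before and (7.2, 5.9) after.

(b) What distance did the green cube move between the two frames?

1.6

The green cube moved from about (8.9, 4.9) to (7.5, 4.1), a distance of √(1.4² + 0.8²) ≈ 1.6.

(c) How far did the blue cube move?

3.4

From (1.0, 1.7) to (3.0, 4.5), the blue cube covered √(2.0² + 2.8²) ≈ 3.4 units.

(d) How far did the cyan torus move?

1.9

From (2.3, 2.8) to (1.1, 4.3), the cyan torus covered √(1.2² + 1.5²) ≈ 1.9 units.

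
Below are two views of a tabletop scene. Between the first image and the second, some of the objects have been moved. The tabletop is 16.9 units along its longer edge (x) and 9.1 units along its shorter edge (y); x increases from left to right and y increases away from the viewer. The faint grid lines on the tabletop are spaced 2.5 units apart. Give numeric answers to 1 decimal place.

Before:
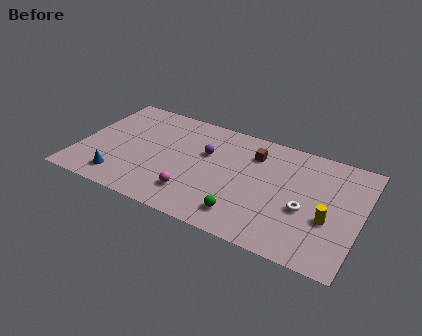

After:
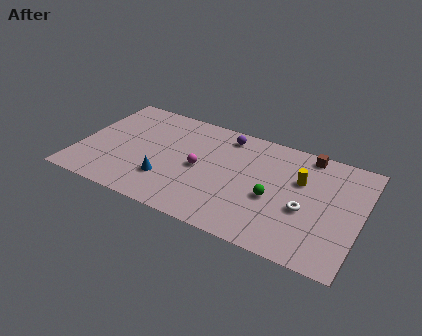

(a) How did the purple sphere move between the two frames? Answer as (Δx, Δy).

(1.0, 2.0)

From the two frames, the purple sphere sits at roughly (7.5, 5.8) before and (8.5, 7.8) after.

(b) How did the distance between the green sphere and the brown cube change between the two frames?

-0.5

The distance was about 5.2 in the first image and 4.7 in the second, so they moved 0.5 units closer together.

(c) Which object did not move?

the white torus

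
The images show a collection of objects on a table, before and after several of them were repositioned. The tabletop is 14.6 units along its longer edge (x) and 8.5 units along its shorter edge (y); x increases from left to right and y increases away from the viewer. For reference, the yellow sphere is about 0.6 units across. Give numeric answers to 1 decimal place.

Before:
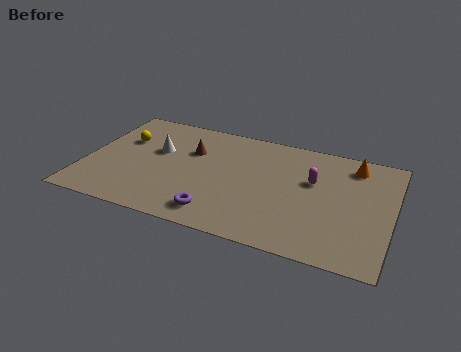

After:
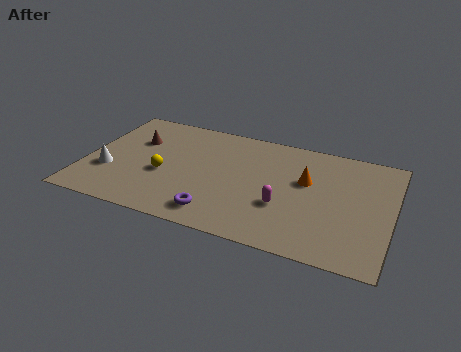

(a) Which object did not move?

the purple torus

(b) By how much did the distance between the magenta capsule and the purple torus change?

-2.3

The distance was about 5.7 in the first image and 3.4 in the second, so they moved 2.3 units closer together.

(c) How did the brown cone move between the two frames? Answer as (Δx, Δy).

(-2.7, 0.0)

The brown cone started near (4.9, 5.7) and ended near (2.2, 5.7).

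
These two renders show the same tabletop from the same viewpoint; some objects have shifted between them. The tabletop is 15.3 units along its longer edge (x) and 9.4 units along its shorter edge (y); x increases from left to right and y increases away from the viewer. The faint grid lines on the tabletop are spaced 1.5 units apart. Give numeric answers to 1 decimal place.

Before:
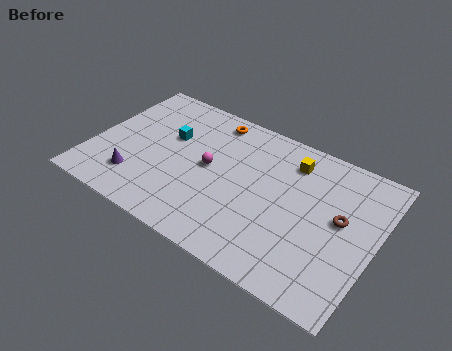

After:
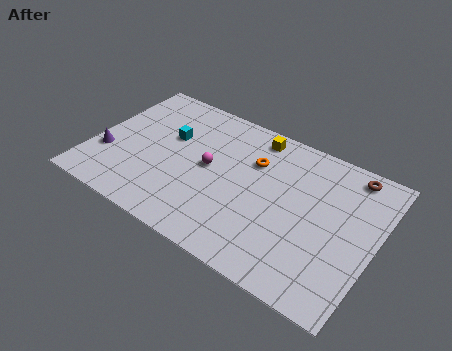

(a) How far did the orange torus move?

3.1

From (5.9, 8.2) to (8.5, 6.5), the orange torus covered √(2.6² + 1.7²) ≈ 3.1 units.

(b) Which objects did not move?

the cyan cube and the magenta sphere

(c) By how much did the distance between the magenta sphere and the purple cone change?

+1.2

They were about 4.5 units apart before and 5.7 after — 1.2 units further apart.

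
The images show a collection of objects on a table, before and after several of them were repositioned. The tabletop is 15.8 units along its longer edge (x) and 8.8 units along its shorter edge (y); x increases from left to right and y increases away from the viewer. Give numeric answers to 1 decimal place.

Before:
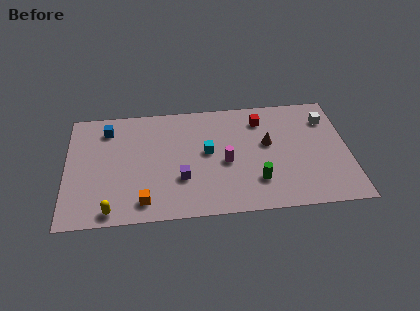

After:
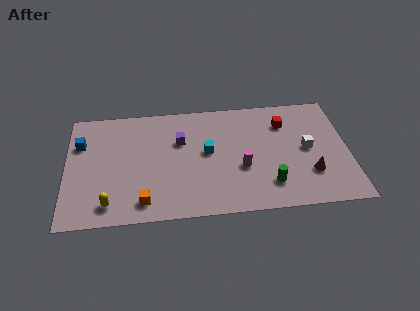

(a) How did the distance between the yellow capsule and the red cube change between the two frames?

+0.7

They were about 10.5 units apart before and 11.2 after — 0.7 units further apart.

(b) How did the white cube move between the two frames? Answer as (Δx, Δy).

(-1.2, -2.2)

The white cube started near (14.7, 6.7) and ended near (13.5, 4.5).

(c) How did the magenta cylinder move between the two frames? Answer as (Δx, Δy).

(0.9, -0.5)

The magenta cylinder was at about (8.9, 3.9) and moved to about (9.8, 3.4).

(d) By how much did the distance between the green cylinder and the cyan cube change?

+0.7

They were about 3.7 units apart before and 4.4 after — 0.7 units further apart.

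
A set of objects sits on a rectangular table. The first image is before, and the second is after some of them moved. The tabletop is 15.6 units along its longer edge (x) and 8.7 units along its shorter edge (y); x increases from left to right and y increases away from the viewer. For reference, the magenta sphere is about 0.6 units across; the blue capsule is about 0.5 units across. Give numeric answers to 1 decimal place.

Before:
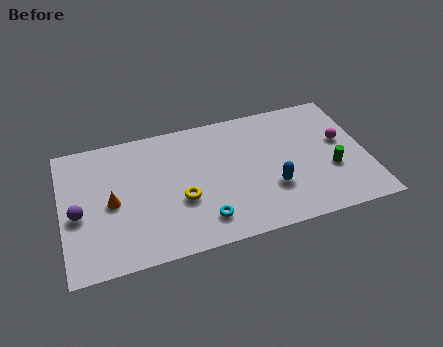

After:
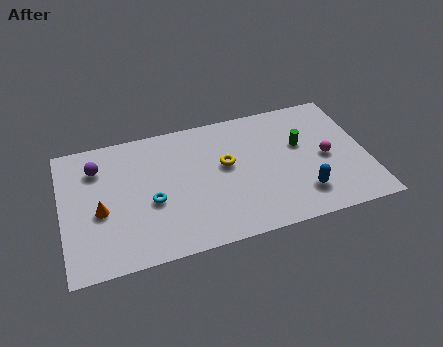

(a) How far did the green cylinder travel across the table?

2.5

The green cylinder moved from about (13.7, 3.2) to (12.3, 5.3), a distance of √(1.4² + 2.1²) ≈ 2.5.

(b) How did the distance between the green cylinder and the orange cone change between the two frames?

-0.7

The distance was about 11.2 in the first image and 10.5 in the second, so they moved 0.7 units closer together.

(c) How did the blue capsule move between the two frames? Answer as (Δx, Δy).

(1.5, -0.8)

The blue capsule was at about (10.6, 2.8) and moved to about (12.1, 2.0).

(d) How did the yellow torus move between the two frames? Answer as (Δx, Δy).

(2.4, 1.7)

The yellow torus was at about (6.0, 3.3) and moved to about (8.4, 5.0).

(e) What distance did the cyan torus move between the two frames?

3.1

From (7.0, 1.7) to (4.5, 3.6), the cyan torus covered √(2.5² + 1.9²) ≈ 3.1 units.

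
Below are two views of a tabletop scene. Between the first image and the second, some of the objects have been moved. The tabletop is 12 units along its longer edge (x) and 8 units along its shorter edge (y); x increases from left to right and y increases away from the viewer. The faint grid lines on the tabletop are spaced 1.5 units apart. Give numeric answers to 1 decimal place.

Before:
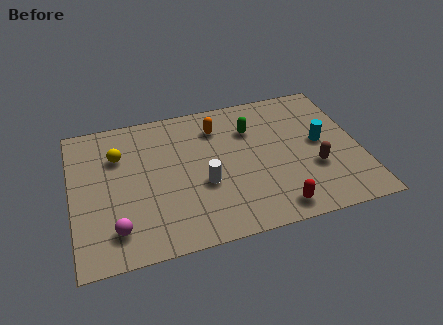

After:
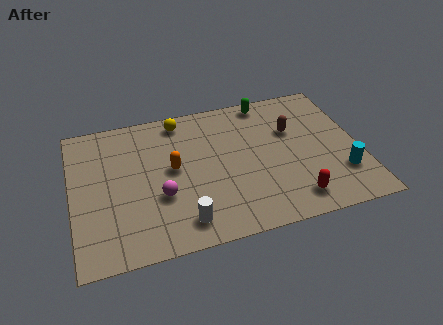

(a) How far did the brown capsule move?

2.5

The brown capsule was near (10.0, 2.8) before and (9.3, 5.2) after, so it travelled √(0.7² + 2.4²) ≈ 2.5 units.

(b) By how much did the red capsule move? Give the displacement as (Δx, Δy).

(0.8, 0.3)

From the two frames, the red capsule sits at roughly (8.2, 1.0) before and (9.0, 1.3) after.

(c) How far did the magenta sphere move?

2.3

The magenta sphere was near (1.7, 1.6) before and (3.6, 2.9) after, so it travelled √(1.9² + 1.3²) ≈ 2.3 units.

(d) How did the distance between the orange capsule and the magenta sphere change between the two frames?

-4.9

The distance was about 6.4 in the first image and 1.5 in the second, so they moved 4.9 units closer together.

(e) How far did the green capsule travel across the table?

1.7

The green capsule moved from about (7.6, 5.7) to (8.4, 7.2), a distance of √(0.8² + 1.5²) ≈ 1.7.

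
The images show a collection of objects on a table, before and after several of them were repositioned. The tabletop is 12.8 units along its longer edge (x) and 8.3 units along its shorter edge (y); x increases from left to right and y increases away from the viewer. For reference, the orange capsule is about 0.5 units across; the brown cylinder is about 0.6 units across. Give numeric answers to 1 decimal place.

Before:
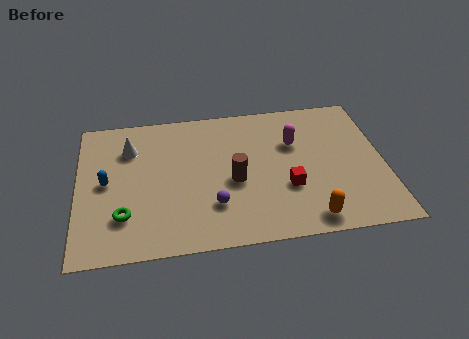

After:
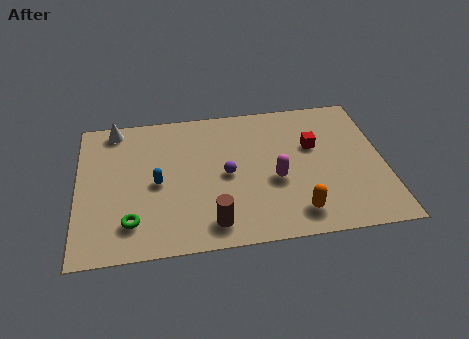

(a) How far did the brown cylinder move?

2.5

From (6.5, 3.6) to (5.5, 1.3), the brown cylinder covered √(1.0² + 2.3²) ≈ 2.5 units.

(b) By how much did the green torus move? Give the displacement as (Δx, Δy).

(0.3, -0.4)

From the two frames, the green torus sits at roughly (1.9, 2.2) before and (2.2, 1.8) after.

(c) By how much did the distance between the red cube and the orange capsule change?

+1.8

Before: roughly 2.1 units apart; after: 3.9. That's 1.8 units further apart.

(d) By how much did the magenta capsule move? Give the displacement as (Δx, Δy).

(-0.9, -2.1)

The magenta capsule started near (9.1, 5.5) and ended near (8.2, 3.4).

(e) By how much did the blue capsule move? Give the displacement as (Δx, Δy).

(2.1, -0.3)

From the two frames, the blue capsule sits at roughly (1.2, 4.2) before and (3.3, 3.9) after.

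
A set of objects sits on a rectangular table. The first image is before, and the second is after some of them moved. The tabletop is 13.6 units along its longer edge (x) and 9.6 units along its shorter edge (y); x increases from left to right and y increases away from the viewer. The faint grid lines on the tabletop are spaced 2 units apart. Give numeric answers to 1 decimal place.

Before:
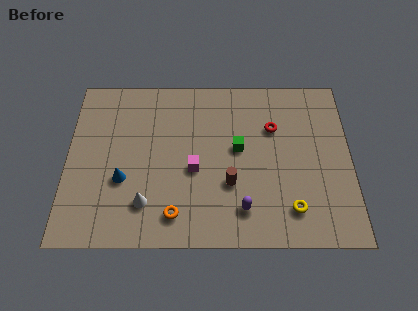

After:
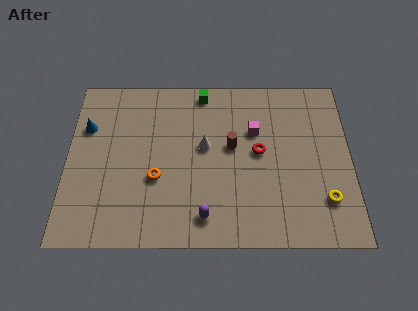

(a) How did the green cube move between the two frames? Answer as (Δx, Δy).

(-1.7, 3.3)

From the two frames, the green cube sits at roughly (8.2, 5.3) before and (6.5, 8.6) after.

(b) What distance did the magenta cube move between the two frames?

3.6

The magenta cube moved from about (6.1, 4.1) to (9.0, 6.3), a distance of √(2.9² + 2.2²) ≈ 3.6.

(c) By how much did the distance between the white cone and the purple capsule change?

-0.7

Before: roughly 4.6 units apart; after: 3.9. That's 0.7 units closer together.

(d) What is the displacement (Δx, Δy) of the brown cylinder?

(0.1, 2.1)

The brown cylinder was at about (7.8, 3.3) and moved to about (7.9, 5.4).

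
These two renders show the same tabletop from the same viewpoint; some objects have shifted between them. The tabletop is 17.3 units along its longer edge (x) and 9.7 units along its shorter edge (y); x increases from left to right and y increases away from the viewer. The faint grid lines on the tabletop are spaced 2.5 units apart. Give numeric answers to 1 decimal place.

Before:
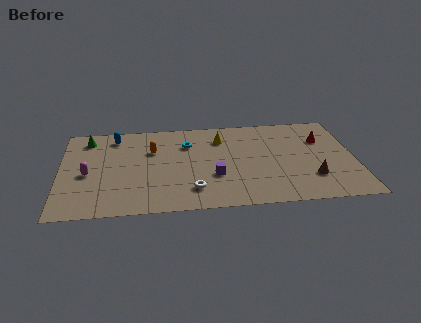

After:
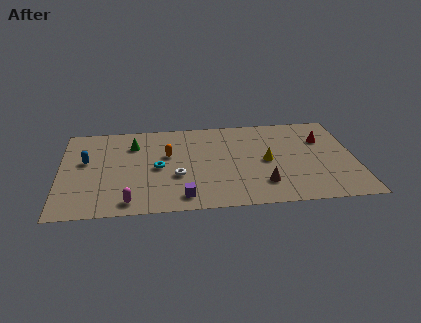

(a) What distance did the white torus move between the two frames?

1.7

The white torus moved from about (7.7, 2.1) to (6.8, 3.6), a distance of √(0.9² + 1.5²) ≈ 1.7.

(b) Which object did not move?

the red cone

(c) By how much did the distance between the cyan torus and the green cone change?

-3.0

Before: roughly 6.0 units apart; after: 3.0. That's 3.0 units closer together.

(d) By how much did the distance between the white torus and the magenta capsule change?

-2.8

They were about 6.5 units apart before and 3.7 after — 2.8 units closer together.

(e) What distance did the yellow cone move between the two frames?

3.7

The yellow cone was near (9.5, 7.4) before and (12.1, 4.7) after, so it travelled √(2.6² + 2.7²) ≈ 3.7 units.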